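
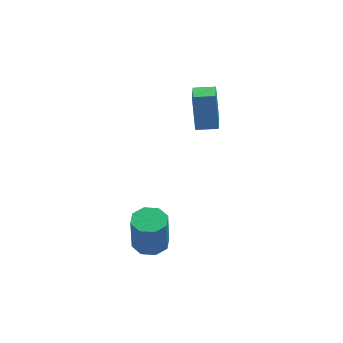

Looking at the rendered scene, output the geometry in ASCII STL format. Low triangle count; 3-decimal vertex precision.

solid 
facet normal 0.036 0.078 -0.996
outer loop
vertex -1.406 -3.608 -0.856
vertex -2.067 -3.058 -0.837
vertex -1.211 -2.981 -0.8
endloop
endfacet
facet normal 0.955 -0.298 0.011
outer loop
vertex -1.406 -3.608 -0.856
vertex -1.211 -2.981 -0.8
vertex -1.472 -3.752 1.018
endloop
endfacet
facet normal 0.955 -0.297 0.011
outer loop
vertex -1.472 -3.752 1.018
vertex -1.211 -2.981 -0.8
vertex -1.278 -3.126 1.073
endloop
endfacet
facet normal -0.035 -0.077 0.996
outer loop
vertex -1.472 -3.752 1.018
vertex -1.278 -3.126 1.073
vertex -2.133 -3.202 1.037
endloop
endfacet
facet normal 0.036 0.077 -0.996
outer loop
vertex -1.211 -2.981 -0.8
vertex -2.067 -3.058 -0.837
vertex -1.517 -2.4 -0.766
endloop
endfacet
facet normal 0.884 0.462 0.067
outer loop
vertex -1.211 -2.981 -0.8
vertex -1.517 -2.4 -0.766
vertex -1.278 -3.126 1.073
endloop
endfacet
facet normal 0.884 0.462 0.067
outer loop
vertex -1.278 -3.126 1.073
vertex -1.517 -2.4 -0.766
vertex -1.584 -2.545 1.107
endloop
endfacet
facet normal -0.035 -0.077 0.996
outer loop
vertex -1.278 -3.126 1.073
vertex -1.584 -2.545 1.107
vertex -2.133 -3.202 1.037
endloop
endfacet
facet normal 0.035 0.078 -0.996
outer loop
vertex -1.517 -2.4 -0.766
vertex -2.067 -3.058 -0.837
vertex -2.145 -2.204 -0.773
endloop
endfacet
facet normal 0.296 0.951 0.084
outer loop
vertex -1.517 -2.4 -0.766
vertex -2.145 -2.204 -0.773
vertex -1.584 -2.545 1.107
endloop
endfacet
facet normal 0.297 0.951 0.084
outer loop
vertex -1.584 -2.545 1.107
vertex -2.145 -2.204 -0.773
vertex -2.212 -2.348 1.1
endloop
endfacet
facet normal -0.035 -0.077 0.996
outer loop
vertex -1.584 -2.545 1.107
vertex -2.212 -2.348 1.1
vertex -2.133 -3.202 1.037
endloop
endfacet
facet normal 0.036 0.078 -0.996
outer loop
vertex -2.145 -2.204 -0.773
vertex -2.067 -3.058 -0.837
vertex -2.728 -2.508 -0.818
endloop
endfacet
facet normal -0.465 0.884 0.051
outer loop
vertex -2.145 -2.204 -0.773
vertex -2.728 -2.508 -0.818
vertex -2.212 -2.348 1.1
endloop
endfacet
facet normal -0.465 0.884 0.052
outer loop
vertex -2.212 -2.348 1.1
vertex -2.728 -2.508 -0.818
vertex -2.794 -2.652 1.056
endloop
endfacet
facet normal -0.035 -0.077 0.996
outer loop
vertex -2.212 -2.348 1.1
vertex -2.794 -2.652 1.056
vertex -2.133 -3.202 1.037
endloop
endfacet
facet normal 0.035 0.077 -0.996
outer loop
vertex -2.728 -2.508 -0.818
vertex -2.067 -3.058 -0.837
vertex -2.922 -3.134 -0.873
endloop
endfacet
facet normal -0.955 0.297 -0.011
outer loop
vertex -2.728 -2.508 -0.818
vertex -2.922 -3.134 -0.873
vertex -2.794 -2.652 1.056
endloop
endfacet
facet normal -0.955 0.298 -0.011
outer loop
vertex -2.794 -2.652 1.056
vertex -2.922 -3.134 -0.873
vertex -2.989 -3.279 1.0
endloop
endfacet
facet normal -0.036 -0.078 0.996
outer loop
vertex -2.794 -2.652 1.056
vertex -2.989 -3.279 1.0
vertex -2.133 -3.202 1.037
endloop
endfacet
facet normal 0.035 0.077 -0.996
outer loop
vertex -2.922 -3.134 -0.873
vertex -2.067 -3.058 -0.837
vertex -2.616 -3.715 -0.907
endloop
endfacet
facet normal -0.884 -0.462 -0.067
outer loop
vertex -2.922 -3.134 -0.873
vertex -2.616 -3.715 -0.907
vertex -2.989 -3.279 1.0
endloop
endfacet
facet normal -0.884 -0.462 -0.067
outer loop
vertex -2.989 -3.279 1.0
vertex -2.616 -3.715 -0.907
vertex -2.683 -3.86 0.966
endloop
endfacet
facet normal -0.036 -0.077 0.996
outer loop
vertex -2.989 -3.279 1.0
vertex -2.683 -3.86 0.966
vertex -2.133 -3.202 1.037
endloop
endfacet
facet normal 0.035 0.077 -0.996
outer loop
vertex -2.616 -3.715 -0.907
vertex -2.067 -3.058 -0.837
vertex -1.988 -3.912 -0.9
endloop
endfacet
facet normal -0.297 -0.951 -0.084
outer loop
vertex -2.616 -3.715 -0.907
vertex -1.988 -3.912 -0.9
vertex -2.683 -3.86 0.966
endloop
endfacet
facet normal -0.296 -0.952 -0.084
outer loop
vertex -2.683 -3.86 0.966
vertex -1.988 -3.912 -0.9
vertex -2.055 -4.056 0.973
endloop
endfacet
facet normal -0.035 -0.078 0.996
outer loop
vertex -2.683 -3.86 0.966
vertex -2.055 -4.056 0.973
vertex -2.133 -3.202 1.037
endloop
endfacet
facet normal 0.035 0.077 -0.996
outer loop
vertex -1.988 -3.912 -0.9
vertex -2.067 -3.058 -0.837
vertex -1.406 -3.608 -0.856
endloop
endfacet
facet normal 0.465 -0.884 -0.051
outer loop
vertex -1.988 -3.912 -0.9
vertex -1.406 -3.608 -0.856
vertex -2.055 -4.056 0.973
endloop
endfacet
facet normal 0.465 -0.884 -0.052
outer loop
vertex -2.055 -4.056 0.973
vertex -1.406 -3.608 -0.856
vertex -1.472 -3.752 1.018
endloop
endfacet
facet normal -0.036 -0.078 0.996
outer loop
vertex -2.055 -4.056 0.973
vertex -1.472 -3.752 1.018
vertex -2.133 -3.202 1.037
endloop
endfacet
facet normal -0.975 0.203 -0.086
outer loop
vertex 0.894 2.371 4.27
vertex 1.17 3.545 3.905
vertex 0.936 1.774 2.382
endloop
endfacet
facet normal -0.219 -0.932 0.290
outer loop
vertex 1.99 1.555 2.475
vertex 0.894 2.371 4.27
vertex 0.936 1.774 2.382
endloop
endfacet
facet normal -0.975 0.203 -0.086
outer loop
vertex 0.936 1.774 2.382
vertex 1.17 3.545 3.905
vertex 1.212 2.948 2.017
endloop
endfacet
facet normal 0.021 -0.301 -0.953
outer loop
vertex 1.212 2.948 2.017
vertex 1.99 1.555 2.475
vertex 0.936 1.774 2.382
endloop
endfacet
facet normal -0.021 0.301 0.953
outer loop
vertex 0.894 2.371 4.27
vertex 2.224 3.326 3.998
vertex 1.17 3.545 3.905
endloop
endfacet
facet normal -0.219 -0.932 0.290
outer loop
vertex 1.948 2.152 4.363
vertex 0.894 2.371 4.27
vertex 1.99 1.555 2.475
endloop
endfacet
facet normal -0.021 0.301 0.953
outer loop
vertex 1.948 2.152 4.363
vertex 2.224 3.326 3.998
vertex 0.894 2.371 4.27
endloop
endfacet
facet normal 0.219 0.932 -0.290
outer loop
vertex 1.17 3.545 3.905
vertex 2.224 3.326 3.998
vertex 1.212 2.948 2.017
endloop
endfacet
facet normal 0.021 -0.301 -0.953
outer loop
vertex 2.266 2.729 2.11
vertex 1.99 1.555 2.475
vertex 1.212 2.948 2.017
endloop
endfacet
facet normal 0.219 0.932 -0.290
outer loop
vertex 1.212 2.948 2.017
vertex 2.224 3.326 3.998
vertex 2.266 2.729 2.11
endloop
endfacet
facet normal 0.975 -0.203 0.086
outer loop
vertex 2.266 2.729 2.11
vertex 1.948 2.152 4.363
vertex 1.99 1.555 2.475
endloop
endfacet
facet normal 0.975 -0.203 0.086
outer loop
vertex 2.224 3.326 3.998
vertex 1.948 2.152 4.363
vertex 2.266 2.729 2.11
endloop
endfacet

endsolid


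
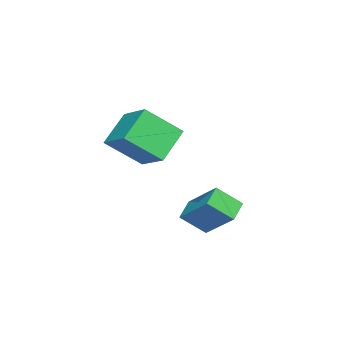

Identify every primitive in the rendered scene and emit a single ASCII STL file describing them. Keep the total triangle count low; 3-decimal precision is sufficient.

solid 
facet normal -0.909 -0.018 0.415
outer loop
vertex 0.599 2.418 -1.151
vertex 0.216 3.313 -1.95
vertex 0.072 1.109 -2.363
endloop
endfacet
facet normal 0.304 -0.710 0.635
outer loop
vertex 0.964 1.127 -2.77
vertex 0.599 2.418 -1.151
vertex 0.072 1.109 -2.363
endloop
endfacet
facet normal -0.910 -0.018 0.415
outer loop
vertex 0.072 1.109 -2.363
vertex 0.216 3.313 -1.95
vertex -0.311 2.005 -3.163
endloop
endfacet
facet normal -0.283 -0.703 -0.652
outer loop
vertex -0.311 2.005 -3.163
vertex 0.964 1.127 -2.77
vertex 0.072 1.109 -2.363
endloop
endfacet
facet normal 0.283 0.703 0.652
outer loop
vertex 0.599 2.418 -1.151
vertex 1.108 3.331 -2.357
vertex 0.216 3.313 -1.95
endloop
endfacet
facet normal 0.303 -0.711 0.635
outer loop
vertex 1.491 2.435 -1.557
vertex 0.599 2.418 -1.151
vertex 0.964 1.127 -2.77
endloop
endfacet
facet normal 0.283 0.703 0.652
outer loop
vertex 1.491 2.435 -1.557
vertex 1.108 3.331 -2.357
vertex 0.599 2.418 -1.151
endloop
endfacet
facet normal -0.304 0.711 -0.634
outer loop
vertex 0.216 3.313 -1.95
vertex 1.108 3.331 -2.357
vertex -0.311 2.005 -3.163
endloop
endfacet
facet normal -0.283 -0.703 -0.652
outer loop
vertex 0.581 2.022 -3.569
vertex 0.964 1.127 -2.77
vertex -0.311 2.005 -3.163
endloop
endfacet
facet normal -0.303 0.710 -0.635
outer loop
vertex -0.311 2.005 -3.163
vertex 1.108 3.331 -2.357
vertex 0.581 2.022 -3.569
endloop
endfacet
facet normal 0.910 0.019 -0.415
outer loop
vertex 0.581 2.022 -3.569
vertex 1.491 2.435 -1.557
vertex 0.964 1.127 -2.77
endloop
endfacet
facet normal 0.910 0.018 -0.415
outer loop
vertex 1.108 3.331 -2.357
vertex 1.491 2.435 -1.557
vertex 0.581 2.022 -3.569
endloop
endfacet
facet normal -0.501 -0.731 -0.463
outer loop
vertex -1.073 -2.933 -0.492
vertex -2.399 -2.688 0.558
vertex -1.804 -1.659 -1.713
endloop
endfacet
facet normal 0.776 -0.143 -0.614
outer loop
vertex -0.921 -0.372 -0.898
vertex -1.073 -2.933 -0.492
vertex -1.804 -1.659 -1.713
endloop
endfacet
facet normal -0.502 -0.731 -0.463
outer loop
vertex -1.804 -1.659 -1.713
vertex -2.399 -2.688 0.558
vertex -3.13 -1.413 -0.662
endloop
endfacet
facet normal -0.383 0.667 -0.639
outer loop
vertex -3.13 -1.413 -0.662
vertex -0.921 -0.372 -0.898
vertex -1.804 -1.659 -1.713
endloop
endfacet
facet normal 0.383 -0.667 0.639
outer loop
vertex -1.073 -2.933 -0.492
vertex -1.516 -1.401 1.373
vertex -2.399 -2.688 0.558
endloop
endfacet
facet normal 0.776 -0.143 -0.615
outer loop
vertex -0.19 -1.647 0.322
vertex -1.073 -2.933 -0.492
vertex -0.921 -0.372 -0.898
endloop
endfacet
facet normal 0.383 -0.667 0.639
outer loop
vertex -0.19 -1.647 0.322
vertex -1.516 -1.401 1.373
vertex -1.073 -2.933 -0.492
endloop
endfacet
facet normal -0.776 0.143 0.614
outer loop
vertex -2.399 -2.688 0.558
vertex -1.516 -1.401 1.373
vertex -3.13 -1.413 -0.662
endloop
endfacet
facet normal -0.383 0.667 -0.639
outer loop
vertex -2.247 -0.127 0.152
vertex -0.921 -0.372 -0.898
vertex -3.13 -1.413 -0.662
endloop
endfacet
facet normal -0.776 0.144 0.614
outer loop
vertex -3.13 -1.413 -0.662
vertex -1.516 -1.401 1.373
vertex -2.247 -0.127 0.152
endloop
endfacet
facet normal 0.502 0.731 0.463
outer loop
vertex -2.247 -0.127 0.152
vertex -0.19 -1.647 0.322
vertex -0.921 -0.372 -0.898
endloop
endfacet
facet normal 0.502 0.731 0.462
outer loop
vertex -1.516 -1.401 1.373
vertex -0.19 -1.647 0.322
vertex -2.247 -0.127 0.152
endloop
endfacet

endsolid


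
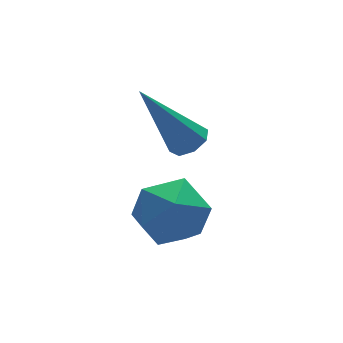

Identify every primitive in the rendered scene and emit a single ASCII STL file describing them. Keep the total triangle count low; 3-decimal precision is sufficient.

solid 
facet normal -0.160 0.902 -0.402
outer loop
vertex 2.342 1.519 -0.279
vertex 1.517 1.578 0.181
vertex 2.309 1.899 0.587
endloop
endfacet
facet normal 0.539 0.779 -0.321
outer loop
vertex 2.342 1.519 -0.279
vertex 2.309 1.899 0.587
vertex 3.015 1.314 0.353
endloop
endfacet
facet normal 0.702 0.188 -0.687
outer loop
vertex 2.342 1.519 -0.279
vertex 3.015 1.314 0.353
vertex 2.66 0.631 -0.197
endloop
endfacet
facet normal 0.105 -0.054 -0.993
outer loop
vertex 2.342 1.519 -0.279
vertex 2.66 0.631 -0.197
vertex 1.734 0.794 -0.304
endloop
endfacet
facet normal -0.428 0.387 -0.817
outer loop
vertex 2.342 1.519 -0.279
vertex 1.734 0.794 -0.304
vertex 1.517 1.578 0.181
endloop
endfacet
facet normal 0.662 0.651 0.370
outer loop
vertex 3.015 1.314 0.353
vertex 2.309 1.899 0.587
vertex 2.606 1.246 1.204
endloop
endfacet
facet normal -0.468 0.851 0.240
outer loop
vertex 2.309 1.899 0.587
vertex 1.517 1.578 0.181
vertex 1.68 1.409 1.097
endloop
endfacet
facet normal -0.902 0.018 -0.432
outer loop
vertex 1.517 1.578 0.181
vertex 1.734 0.794 -0.304
vertex 1.325 0.726 0.547
endloop
endfacet
facet normal -0.040 -0.696 -0.717
outer loop
vertex 1.734 0.794 -0.304
vertex 2.66 0.631 -0.197
vertex 2.031 0.141 0.313
endloop
endfacet
facet normal 0.927 -0.304 -0.221
outer loop
vertex 2.66 0.631 -0.197
vertex 3.015 1.314 0.353
vertex 2.823 0.462 0.719
endloop
endfacet
facet normal -0.105 0.054 0.993
outer loop
vertex 1.998 0.521 1.179
vertex 2.606 1.246 1.204
vertex 1.68 1.409 1.097
endloop
endfacet
facet normal -0.702 -0.188 0.687
outer loop
vertex 1.998 0.521 1.179
vertex 1.68 1.409 1.097
vertex 1.325 0.726 0.547
endloop
endfacet
facet normal -0.539 -0.779 0.321
outer loop
vertex 1.998 0.521 1.179
vertex 1.325 0.726 0.547
vertex 2.031 0.141 0.313
endloop
endfacet
facet normal 0.160 -0.902 0.402
outer loop
vertex 1.998 0.521 1.179
vertex 2.031 0.141 0.313
vertex 2.823 0.462 0.719
endloop
endfacet
facet normal 0.428 -0.387 0.817
outer loop
vertex 1.998 0.521 1.179
vertex 2.823 0.462 0.719
vertex 2.606 1.246 1.204
endloop
endfacet
facet normal 0.040 0.696 0.717
outer loop
vertex 1.68 1.409 1.097
vertex 2.606 1.246 1.204
vertex 2.309 1.899 0.587
endloop
endfacet
facet normal -0.927 0.304 0.221
outer loop
vertex 1.325 0.726 0.547
vertex 1.68 1.409 1.097
vertex 1.517 1.578 0.181
endloop
endfacet
facet normal -0.662 -0.651 -0.370
outer loop
vertex 2.031 0.141 0.313
vertex 1.325 0.726 0.547
vertex 1.734 0.794 -0.304
endloop
endfacet
facet normal 0.468 -0.851 -0.240
outer loop
vertex 2.823 0.462 0.719
vertex 2.031 0.141 0.313
vertex 2.66 0.631 -0.197
endloop
endfacet
facet normal 0.902 -0.018 0.432
outer loop
vertex 2.606 1.246 1.204
vertex 2.823 0.462 0.719
vertex 3.015 1.314 0.353
endloop
endfacet
facet normal 0.480 -0.209 -0.852
outer loop
vertex 4.167 3.509 0.681
vertex 3.768 3.213 0.529
vertex 3.894 3.715 0.477
endloop
endfacet
facet normal 0.425 0.856 0.295
outer loop
vertex 4.167 3.509 0.681
vertex 3.894 3.715 0.477
vertex 2.772 3.647 2.291
endloop
endfacet
facet normal 0.481 -0.209 -0.851
outer loop
vertex 3.894 3.715 0.477
vertex 3.768 3.213 0.529
vertex 3.548 3.627 0.303
endloop
endfacet
facet normal -0.203 0.975 -0.089
outer loop
vertex 3.894 3.715 0.477
vertex 3.548 3.627 0.303
vertex 2.772 3.647 2.291
endloop
endfacet
facet normal 0.481 -0.209 -0.851
outer loop
vertex 3.548 3.627 0.303
vertex 3.768 3.213 0.529
vertex 3.33 3.296 0.261
endloop
endfacet
facet normal -0.776 0.550 -0.308
outer loop
vertex 3.548 3.627 0.303
vertex 3.33 3.296 0.261
vertex 2.772 3.647 2.291
endloop
endfacet
facet normal 0.481 -0.210 -0.851
outer loop
vertex 3.33 3.296 0.261
vertex 3.768 3.213 0.529
vertex 3.368 2.917 0.376
endloop
endfacet
facet normal -0.958 -0.167 -0.234
outer loop
vertex 3.33 3.296 0.261
vertex 3.368 2.917 0.376
vertex 2.772 3.647 2.291
endloop
endfacet
facet normal 0.481 -0.210 -0.851
outer loop
vertex 3.368 2.917 0.376
vertex 3.768 3.213 0.529
vertex 3.641 2.712 0.581
endloop
endfacet
facet normal -0.641 -0.762 0.091
outer loop
vertex 3.368 2.917 0.376
vertex 3.641 2.712 0.581
vertex 2.772 3.647 2.291
endloop
endfacet
facet normal 0.480 -0.210 -0.852
outer loop
vertex 3.641 2.712 0.581
vertex 3.768 3.213 0.529
vertex 3.988 2.8 0.755
endloop
endfacet
facet normal -0.014 -0.880 0.474
outer loop
vertex 3.641 2.712 0.581
vertex 3.988 2.8 0.755
vertex 2.772 3.647 2.291
endloop
endfacet
facet normal 0.481 -0.210 -0.851
outer loop
vertex 3.988 2.8 0.755
vertex 3.768 3.213 0.529
vertex 4.206 3.13 0.797
endloop
endfacet
facet normal 0.558 -0.457 0.693
outer loop
vertex 3.988 2.8 0.755
vertex 4.206 3.13 0.797
vertex 2.772 3.647 2.291
endloop
endfacet
facet normal 0.481 -0.211 -0.851
outer loop
vertex 4.206 3.13 0.797
vertex 3.768 3.213 0.529
vertex 4.167 3.509 0.681
endloop
endfacet
facet normal 0.740 0.265 0.618
outer loop
vertex 4.206 3.13 0.797
vertex 4.167 3.509 0.681
vertex 2.772 3.647 2.291
endloop
endfacet

endsolid


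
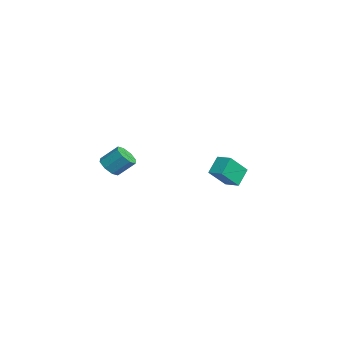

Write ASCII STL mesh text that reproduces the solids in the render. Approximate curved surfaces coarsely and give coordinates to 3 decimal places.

solid 
facet normal -0.197 -0.700 -0.687
outer loop
vertex 3.82 -3.962 2.357
vertex 3.463 -4.362 2.867
vertex 3.269 -3.835 2.386
endloop
endfacet
facet normal 0.118 0.678 -0.726
outer loop
vertex 3.82 -3.962 2.357
vertex 3.269 -3.835 2.386
vertex 4.073 -3.058 3.242
endloop
endfacet
facet normal 0.117 0.678 -0.725
outer loop
vertex 4.073 -3.058 3.242
vertex 3.269 -3.835 2.386
vertex 3.522 -2.932 3.271
endloop
endfacet
facet normal 0.196 0.701 0.686
outer loop
vertex 4.073 -3.058 3.242
vertex 3.522 -2.932 3.271
vertex 3.717 -3.458 3.753
endloop
endfacet
facet normal -0.196 -0.699 -0.687
outer loop
vertex 3.269 -3.835 2.386
vertex 3.463 -4.362 2.867
vertex 2.831 -4.017 2.696
endloop
endfacet
facet normal -0.604 0.638 -0.478
outer loop
vertex 3.269 -3.835 2.386
vertex 2.831 -4.017 2.696
vertex 3.522 -2.932 3.271
endloop
endfacet
facet normal -0.604 0.638 -0.478
outer loop
vertex 3.522 -2.932 3.271
vertex 2.831 -4.017 2.696
vertex 3.085 -3.113 3.582
endloop
endfacet
facet normal 0.197 0.701 0.685
outer loop
vertex 3.522 -2.932 3.271
vertex 3.085 -3.113 3.582
vertex 3.717 -3.458 3.753
endloop
endfacet
facet normal -0.197 -0.700 -0.686
outer loop
vertex 2.831 -4.017 2.696
vertex 3.463 -4.362 2.867
vertex 2.764 -4.401 3.107
endloop
endfacet
facet normal -0.973 0.224 0.051
outer loop
vertex 2.831 -4.017 2.696
vertex 2.764 -4.401 3.107
vertex 3.085 -3.113 3.582
endloop
endfacet
facet normal -0.973 0.224 0.051
outer loop
vertex 3.085 -3.113 3.582
vertex 2.764 -4.401 3.107
vertex 3.018 -3.497 3.992
endloop
endfacet
facet normal 0.196 0.700 0.687
outer loop
vertex 3.085 -3.113 3.582
vertex 3.018 -3.497 3.992
vertex 3.717 -3.458 3.753
endloop
endfacet
facet normal -0.196 -0.701 -0.686
outer loop
vertex 2.764 -4.401 3.107
vertex 3.463 -4.362 2.867
vertex 3.107 -4.762 3.378
endloop
endfacet
facet normal -0.772 -0.321 0.549
outer loop
vertex 2.764 -4.401 3.107
vertex 3.107 -4.762 3.378
vertex 3.018 -3.497 3.992
endloop
endfacet
facet normal -0.773 -0.320 0.548
outer loop
vertex 3.018 -3.497 3.992
vertex 3.107 -4.762 3.378
vertex 3.36 -3.858 4.263
endloop
endfacet
facet normal 0.196 0.701 0.686
outer loop
vertex 3.018 -3.497 3.992
vertex 3.36 -3.858 4.263
vertex 3.717 -3.458 3.753
endloop
endfacet
facet normal -0.196 -0.701 -0.686
outer loop
vertex 3.107 -4.762 3.378
vertex 3.463 -4.362 2.867
vertex 3.658 -4.888 3.349
endloop
endfacet
facet normal -0.117 -0.678 0.726
outer loop
vertex 3.107 -4.762 3.378
vertex 3.658 -4.888 3.349
vertex 3.36 -3.858 4.263
endloop
endfacet
facet normal -0.118 -0.678 0.726
outer loop
vertex 3.36 -3.858 4.263
vertex 3.658 -4.888 3.349
vertex 3.911 -3.985 4.234
endloop
endfacet
facet normal 0.197 0.700 0.687
outer loop
vertex 3.36 -3.858 4.263
vertex 3.911 -3.985 4.234
vertex 3.717 -3.458 3.753
endloop
endfacet
facet normal -0.197 -0.701 -0.685
outer loop
vertex 3.658 -4.888 3.349
vertex 3.463 -4.362 2.867
vertex 4.095 -4.707 3.038
endloop
endfacet
facet normal 0.604 -0.638 0.478
outer loop
vertex 3.658 -4.888 3.349
vertex 4.095 -4.707 3.038
vertex 3.911 -3.985 4.234
endloop
endfacet
facet normal 0.604 -0.638 0.478
outer loop
vertex 3.911 -3.985 4.234
vertex 4.095 -4.707 3.038
vertex 4.349 -3.803 3.924
endloop
endfacet
facet normal 0.196 0.699 0.687
outer loop
vertex 3.911 -3.985 4.234
vertex 4.349 -3.803 3.924
vertex 3.717 -3.458 3.753
endloop
endfacet
facet normal -0.196 -0.700 -0.687
outer loop
vertex 4.095 -4.707 3.038
vertex 3.463 -4.362 2.867
vertex 4.162 -4.323 2.628
endloop
endfacet
facet normal 0.973 -0.224 -0.051
outer loop
vertex 4.095 -4.707 3.038
vertex 4.162 -4.323 2.628
vertex 4.349 -3.803 3.924
endloop
endfacet
facet normal 0.973 -0.224 -0.051
outer loop
vertex 4.349 -3.803 3.924
vertex 4.162 -4.323 2.628
vertex 4.416 -3.419 3.513
endloop
endfacet
facet normal 0.197 0.700 0.686
outer loop
vertex 4.349 -3.803 3.924
vertex 4.416 -3.419 3.513
vertex 3.717 -3.458 3.753
endloop
endfacet
facet normal -0.196 -0.701 -0.686
outer loop
vertex 4.162 -4.323 2.628
vertex 3.463 -4.362 2.867
vertex 3.82 -3.962 2.357
endloop
endfacet
facet normal 0.772 0.320 -0.549
outer loop
vertex 4.162 -4.323 2.628
vertex 3.82 -3.962 2.357
vertex 4.416 -3.419 3.513
endloop
endfacet
facet normal 0.772 0.321 -0.549
outer loop
vertex 4.416 -3.419 3.513
vertex 3.82 -3.962 2.357
vertex 4.073 -3.058 3.242
endloop
endfacet
facet normal 0.196 0.701 0.686
outer loop
vertex 4.416 -3.419 3.513
vertex 4.073 -3.058 3.242
vertex 3.717 -3.458 3.753
endloop
endfacet
facet normal -0.498 0.508 0.702
outer loop
vertex -0.877 2.513 1.479
vertex -0.09 3.076 1.63
vertex -1.443 3.629 0.27
endloop
endfacet
facet normal -0.803 -0.575 -0.155
outer loop
vertex -0.79 2.964 -0.65
vertex -0.877 2.513 1.479
vertex -1.443 3.629 0.27
endloop
endfacet
facet normal -0.499 0.508 0.703
outer loop
vertex -1.443 3.629 0.27
vertex -0.09 3.076 1.63
vertex -0.655 4.193 0.422
endloop
endfacet
facet normal -0.325 0.642 -0.695
outer loop
vertex -0.655 4.193 0.422
vertex -0.79 2.964 -0.65
vertex -1.443 3.629 0.27
endloop
endfacet
facet normal 0.326 -0.641 0.695
outer loop
vertex -0.877 2.513 1.479
vertex 0.563 2.411 0.71
vertex -0.09 3.076 1.63
endloop
endfacet
facet normal -0.804 -0.574 -0.154
outer loop
vertex -0.225 1.847 0.558
vertex -0.877 2.513 1.479
vertex -0.79 2.964 -0.65
endloop
endfacet
facet normal 0.325 -0.642 0.694
outer loop
vertex -0.225 1.847 0.558
vertex 0.563 2.411 0.71
vertex -0.877 2.513 1.479
endloop
endfacet
facet normal 0.804 0.574 0.155
outer loop
vertex -0.09 3.076 1.63
vertex 0.563 2.411 0.71
vertex -0.655 4.193 0.422
endloop
endfacet
facet normal -0.326 0.642 -0.694
outer loop
vertex -0.003 3.527 -0.499
vertex -0.79 2.964 -0.65
vertex -0.655 4.193 0.422
endloop
endfacet
facet normal 0.804 0.574 0.154
outer loop
vertex -0.655 4.193 0.422
vertex 0.563 2.411 0.71
vertex -0.003 3.527 -0.499
endloop
endfacet
facet normal 0.498 -0.508 -0.703
outer loop
vertex -0.003 3.527 -0.499
vertex -0.225 1.847 0.558
vertex -0.79 2.964 -0.65
endloop
endfacet
facet normal 0.499 -0.508 -0.702
outer loop
vertex 0.563 2.411 0.71
vertex -0.225 1.847 0.558
vertex -0.003 3.527 -0.499
endloop
endfacet

endsolid


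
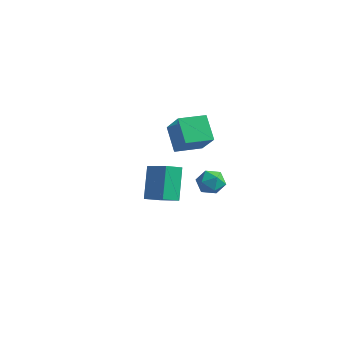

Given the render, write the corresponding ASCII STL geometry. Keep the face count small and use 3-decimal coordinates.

solid 
facet normal -0.877 0.114 0.467
outer loop
vertex 1.512 1.922 -1.291
vertex 1.355 1.035 -1.37
vertex 1.785 1.355 -0.641
endloop
endfacet
facet normal -0.405 0.598 0.692
outer loop
vertex 1.512 1.922 -1.291
vertex 1.785 1.355 -0.641
vertex 2.324 2.03 -0.909
endloop
endfacet
facet normal -0.188 0.974 0.125
outer loop
vertex 1.512 1.922 -1.291
vertex 2.324 2.03 -0.909
vertex 2.229 2.126 -1.803
endloop
endfacet
facet normal -0.527 0.721 -0.450
outer loop
vertex 1.512 1.922 -1.291
vertex 2.229 2.126 -1.803
vertex 1.63 1.511 -2.088
endloop
endfacet
facet normal -0.952 0.190 -0.239
outer loop
vertex 1.512 1.922 -1.291
vertex 1.63 1.511 -2.088
vertex 1.355 1.035 -1.37
endloop
endfacet
facet normal 0.161 0.250 0.955
outer loop
vertex 2.324 2.03 -0.909
vertex 1.785 1.355 -0.641
vertex 2.67 1.209 -0.752
endloop
endfacet
facet normal -0.604 -0.535 0.591
outer loop
vertex 1.785 1.355 -0.641
vertex 1.355 1.035 -1.37
vertex 2.071 0.594 -1.037
endloop
endfacet
facet normal -0.726 -0.411 -0.551
outer loop
vertex 1.355 1.035 -1.37
vertex 1.63 1.511 -2.088
vertex 1.976 0.69 -1.931
endloop
endfacet
facet normal -0.038 0.450 -0.892
outer loop
vertex 1.63 1.511 -2.088
vertex 2.229 2.126 -1.803
vertex 2.515 1.365 -2.199
endloop
endfacet
facet normal 0.511 0.859 0.038
outer loop
vertex 2.229 2.126 -1.803
vertex 2.324 2.03 -0.909
vertex 2.945 1.685 -1.47
endloop
endfacet
facet normal 0.527 -0.721 0.450
outer loop
vertex 2.788 0.798 -1.549
vertex 2.67 1.209 -0.752
vertex 2.071 0.594 -1.037
endloop
endfacet
facet normal 0.188 -0.974 -0.125
outer loop
vertex 2.788 0.798 -1.549
vertex 2.071 0.594 -1.037
vertex 1.976 0.69 -1.931
endloop
endfacet
facet normal 0.405 -0.598 -0.692
outer loop
vertex 2.788 0.798 -1.549
vertex 1.976 0.69 -1.931
vertex 2.515 1.365 -2.199
endloop
endfacet
facet normal 0.877 -0.114 -0.467
outer loop
vertex 2.788 0.798 -1.549
vertex 2.515 1.365 -2.199
vertex 2.945 1.685 -1.47
endloop
endfacet
facet normal 0.952 -0.190 0.239
outer loop
vertex 2.788 0.798 -1.549
vertex 2.945 1.685 -1.47
vertex 2.67 1.209 -0.752
endloop
endfacet
facet normal 0.038 -0.450 0.892
outer loop
vertex 2.071 0.594 -1.037
vertex 2.67 1.209 -0.752
vertex 1.785 1.355 -0.641
endloop
endfacet
facet normal -0.511 -0.859 -0.038
outer loop
vertex 1.976 0.69 -1.931
vertex 2.071 0.594 -1.037
vertex 1.355 1.035 -1.37
endloop
endfacet
facet normal -0.161 -0.250 -0.955
outer loop
vertex 2.515 1.365 -2.199
vertex 1.976 0.69 -1.931
vertex 1.63 1.511 -2.088
endloop
endfacet
facet normal 0.604 0.535 -0.591
outer loop
vertex 2.945 1.685 -1.47
vertex 2.515 1.365 -2.199
vertex 2.229 2.126 -1.803
endloop
endfacet
facet normal 0.726 0.411 0.551
outer loop
vertex 2.67 1.209 -0.752
vertex 2.945 1.685 -1.47
vertex 2.324 2.03 -0.909
endloop
endfacet
facet normal -0.862 0.211 -0.462
outer loop
vertex 1.514 -3.561 2.33
vertex 1.936 -2.726 1.923
vertex 2.134 -4.689 0.658
endloop
endfacet
facet normal -0.414 -0.818 0.399
outer loop
vertex 3.624 -5.054 1.457
vertex 1.514 -3.561 2.33
vertex 2.134 -4.689 0.658
endloop
endfacet
facet normal -0.862 0.211 -0.462
outer loop
vertex 2.134 -4.689 0.658
vertex 1.936 -2.726 1.923
vertex 2.556 -3.854 0.251
endloop
endfacet
facet normal 0.294 -0.535 -0.792
outer loop
vertex 2.556 -3.854 0.251
vertex 3.624 -5.054 1.457
vertex 2.134 -4.689 0.658
endloop
endfacet
facet normal -0.294 0.535 0.792
outer loop
vertex 1.514 -3.561 2.33
vertex 3.426 -3.091 2.722
vertex 1.936 -2.726 1.923
endloop
endfacet
facet normal -0.414 -0.818 0.399
outer loop
vertex 3.004 -3.926 3.129
vertex 1.514 -3.561 2.33
vertex 3.624 -5.054 1.457
endloop
endfacet
facet normal -0.294 0.535 0.792
outer loop
vertex 3.004 -3.926 3.129
vertex 3.426 -3.091 2.722
vertex 1.514 -3.561 2.33
endloop
endfacet
facet normal 0.414 0.818 -0.399
outer loop
vertex 1.936 -2.726 1.923
vertex 3.426 -3.091 2.722
vertex 2.556 -3.854 0.251
endloop
endfacet
facet normal 0.294 -0.535 -0.792
outer loop
vertex 4.046 -4.219 1.05
vertex 3.624 -5.054 1.457
vertex 2.556 -3.854 0.251
endloop
endfacet
facet normal 0.414 0.818 -0.399
outer loop
vertex 2.556 -3.854 0.251
vertex 3.426 -3.091 2.722
vertex 4.046 -4.219 1.05
endloop
endfacet
facet normal 0.862 -0.211 0.462
outer loop
vertex 4.046 -4.219 1.05
vertex 3.004 -3.926 3.129
vertex 3.624 -5.054 1.457
endloop
endfacet
facet normal 0.862 -0.211 0.462
outer loop
vertex 3.426 -3.091 2.722
vertex 3.004 -3.926 3.129
vertex 4.046 -4.219 1.05
endloop
endfacet
facet normal -0.605 0.435 0.667
outer loop
vertex -0.487 1.932 2.429
vertex 0.403 3.374 2.295
vertex -1.699 2.541 0.932
endloop
endfacet
facet normal -0.524 -0.848 0.079
outer loop
vertex -0.623 1.766 -0.255
vertex -0.487 1.932 2.429
vertex -1.699 2.541 0.932
endloop
endfacet
facet normal -0.605 0.435 0.667
outer loop
vertex -1.699 2.541 0.932
vertex 0.403 3.374 2.295
vertex -0.809 3.983 0.798
endloop
endfacet
facet normal -0.600 0.302 -0.741
outer loop
vertex -0.809 3.983 0.798
vertex -0.623 1.766 -0.255
vertex -1.699 2.541 0.932
endloop
endfacet
facet normal 0.600 -0.302 0.741
outer loop
vertex -0.487 1.932 2.429
vertex 1.479 2.599 1.108
vertex 0.403 3.374 2.295
endloop
endfacet
facet normal -0.524 -0.848 0.079
outer loop
vertex 0.589 1.157 1.242
vertex -0.487 1.932 2.429
vertex -0.623 1.766 -0.255
endloop
endfacet
facet normal 0.600 -0.302 0.741
outer loop
vertex 0.589 1.157 1.242
vertex 1.479 2.599 1.108
vertex -0.487 1.932 2.429
endloop
endfacet
facet normal 0.524 0.848 -0.079
outer loop
vertex 0.403 3.374 2.295
vertex 1.479 2.599 1.108
vertex -0.809 3.983 0.798
endloop
endfacet
facet normal -0.600 0.302 -0.741
outer loop
vertex 0.267 3.208 -0.389
vertex -0.623 1.766 -0.255
vertex -0.809 3.983 0.798
endloop
endfacet
facet normal 0.524 0.848 -0.079
outer loop
vertex -0.809 3.983 0.798
vertex 1.479 2.599 1.108
vertex 0.267 3.208 -0.389
endloop
endfacet
facet normal 0.605 -0.435 -0.667
outer loop
vertex 0.267 3.208 -0.389
vertex 0.589 1.157 1.242
vertex -0.623 1.766 -0.255
endloop
endfacet
facet normal 0.605 -0.435 -0.667
outer loop
vertex 1.479 2.599 1.108
vertex 0.589 1.157 1.242
vertex 0.267 3.208 -0.389
endloop
endfacet

endsolid


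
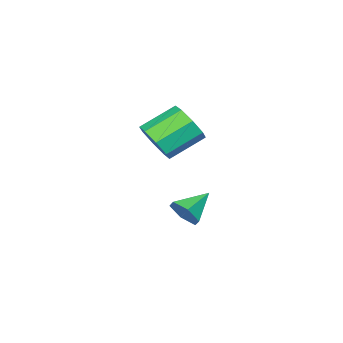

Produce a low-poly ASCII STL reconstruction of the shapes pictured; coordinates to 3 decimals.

solid 
facet normal 0.783 -0.368 -0.501
outer loop
vertex 4.413 -1.985 2.154
vertex 3.817 -2.627 1.694
vertex 4.13 -1.707 1.508
endloop
endfacet
facet normal 0.497 0.854 0.150
outer loop
vertex 4.413 -1.985 2.154
vertex 4.13 -1.707 1.508
vertex 3.019 -1.33 3.046
endloop
endfacet
facet normal 0.497 0.854 0.150
outer loop
vertex 3.019 -1.33 3.046
vertex 4.13 -1.707 1.508
vertex 2.736 -1.052 2.4
endloop
endfacet
facet normal -0.783 0.367 0.501
outer loop
vertex 3.019 -1.33 3.046
vertex 2.736 -1.052 2.4
vertex 2.423 -1.973 2.586
endloop
endfacet
facet normal 0.783 -0.368 -0.501
outer loop
vertex 4.13 -1.707 1.508
vertex 3.817 -2.627 1.694
vertex 3.664 -1.968 0.971
endloop
endfacet
facet normal 0.088 0.864 -0.496
outer loop
vertex 4.13 -1.707 1.508
vertex 3.664 -1.968 0.971
vertex 2.736 -1.052 2.4
endloop
endfacet
facet normal 0.087 0.863 -0.497
outer loop
vertex 2.736 -1.052 2.4
vertex 3.664 -1.968 0.971
vertex 2.27 -1.314 1.863
endloop
endfacet
facet normal -0.784 0.367 0.501
outer loop
vertex 2.736 -1.052 2.4
vertex 2.27 -1.314 1.863
vertex 2.423 -1.973 2.586
endloop
endfacet
facet normal 0.783 -0.368 -0.501
outer loop
vertex 3.664 -1.968 0.971
vertex 3.817 -2.627 1.694
vertex 3.287 -2.616 0.858
endloop
endfacet
facet normal -0.374 0.366 -0.852
outer loop
vertex 3.664 -1.968 0.971
vertex 3.287 -2.616 0.858
vertex 2.27 -1.314 1.863
endloop
endfacet
facet normal -0.373 0.366 -0.852
outer loop
vertex 2.27 -1.314 1.863
vertex 3.287 -2.616 0.858
vertex 1.893 -1.961 1.75
endloop
endfacet
facet normal -0.783 0.369 0.502
outer loop
vertex 2.27 -1.314 1.863
vertex 1.893 -1.961 1.75
vertex 2.423 -1.973 2.586
endloop
endfacet
facet normal 0.783 -0.367 -0.501
outer loop
vertex 3.287 -2.616 0.858
vertex 3.817 -2.627 1.694
vertex 3.221 -3.27 1.234
endloop
endfacet
facet normal -0.616 -0.345 -0.708
outer loop
vertex 3.287 -2.616 0.858
vertex 3.221 -3.27 1.234
vertex 1.893 -1.961 1.75
endloop
endfacet
facet normal -0.616 -0.345 -0.708
outer loop
vertex 1.893 -1.961 1.75
vertex 3.221 -3.27 1.234
vertex 1.827 -2.615 2.126
endloop
endfacet
facet normal -0.783 0.367 0.502
outer loop
vertex 1.893 -1.961 1.75
vertex 1.827 -2.615 2.126
vertex 2.423 -1.973 2.586
endloop
endfacet
facet normal 0.783 -0.367 -0.501
outer loop
vertex 3.221 -3.27 1.234
vertex 3.817 -2.627 1.694
vertex 3.504 -3.548 1.88
endloop
endfacet
facet normal -0.497 -0.854 -0.150
outer loop
vertex 3.221 -3.27 1.234
vertex 3.504 -3.548 1.88
vertex 1.827 -2.615 2.126
endloop
endfacet
facet normal -0.497 -0.854 -0.150
outer loop
vertex 1.827 -2.615 2.126
vertex 3.504 -3.548 1.88
vertex 2.11 -2.893 2.772
endloop
endfacet
facet normal -0.783 0.368 0.501
outer loop
vertex 1.827 -2.615 2.126
vertex 2.11 -2.893 2.772
vertex 2.423 -1.973 2.586
endloop
endfacet
facet normal 0.784 -0.367 -0.501
outer loop
vertex 3.504 -3.548 1.88
vertex 3.817 -2.627 1.694
vertex 3.97 -3.286 2.417
endloop
endfacet
facet normal -0.088 -0.863 0.497
outer loop
vertex 3.504 -3.548 1.88
vertex 3.97 -3.286 2.417
vertex 2.11 -2.893 2.772
endloop
endfacet
facet normal -0.088 -0.864 0.496
outer loop
vertex 2.11 -2.893 2.772
vertex 3.97 -3.286 2.417
vertex 2.576 -2.632 3.309
endloop
endfacet
facet normal -0.783 0.368 0.501
outer loop
vertex 2.11 -2.893 2.772
vertex 2.576 -2.632 3.309
vertex 2.423 -1.973 2.586
endloop
endfacet
facet normal 0.783 -0.369 -0.502
outer loop
vertex 3.97 -3.286 2.417
vertex 3.817 -2.627 1.694
vertex 4.347 -2.639 2.53
endloop
endfacet
facet normal 0.373 -0.366 0.852
outer loop
vertex 3.97 -3.286 2.417
vertex 4.347 -2.639 2.53
vertex 2.576 -2.632 3.309
endloop
endfacet
facet normal 0.373 -0.366 0.852
outer loop
vertex 2.576 -2.632 3.309
vertex 4.347 -2.639 2.53
vertex 2.953 -1.984 3.422
endloop
endfacet
facet normal -0.783 0.368 0.501
outer loop
vertex 2.576 -2.632 3.309
vertex 2.953 -1.984 3.422
vertex 2.423 -1.973 2.586
endloop
endfacet
facet normal 0.783 -0.367 -0.502
outer loop
vertex 4.347 -2.639 2.53
vertex 3.817 -2.627 1.694
vertex 4.413 -1.985 2.154
endloop
endfacet
facet normal 0.616 0.345 0.708
outer loop
vertex 4.347 -2.639 2.53
vertex 4.413 -1.985 2.154
vertex 2.953 -1.984 3.422
endloop
endfacet
facet normal 0.616 0.345 0.708
outer loop
vertex 2.953 -1.984 3.422
vertex 4.413 -1.985 2.154
vertex 3.019 -1.33 3.046
endloop
endfacet
facet normal -0.783 0.367 0.501
outer loop
vertex 2.953 -1.984 3.422
vertex 3.019 -1.33 3.046
vertex 2.423 -1.973 2.586
endloop
endfacet
facet normal 0.885 -0.097 -0.455
outer loop
vertex 3.072 -2.316 -1.857
vertex 2.753 -2.003 -2.545
vertex 3.093 -1.507 -1.988
endloop
endfacet
facet normal 0.045 0.159 0.986
outer loop
vertex 3.072 -2.316 -1.857
vertex 3.093 -1.507 -1.988
vertex 1.407 -1.857 -1.855
endloop
endfacet
facet normal 0.885 -0.097 -0.455
outer loop
vertex 3.093 -1.507 -1.988
vertex 2.753 -2.003 -2.545
vertex 2.774 -1.194 -2.676
endloop
endfacet
facet normal -0.145 0.874 0.465
outer loop
vertex 3.093 -1.507 -1.988
vertex 2.774 -1.194 -2.676
vertex 1.407 -1.857 -1.855
endloop
endfacet
facet normal 0.886 -0.097 -0.454
outer loop
vertex 2.774 -1.194 -2.676
vertex 2.753 -2.003 -2.545
vertex 2.434 -1.691 -3.233
endloop
endfacet
facet normal -0.565 0.756 -0.330
outer loop
vertex 2.774 -1.194 -2.676
vertex 2.434 -1.691 -3.233
vertex 1.407 -1.857 -1.855
endloop
endfacet
facet normal 0.886 -0.097 -0.454
outer loop
vertex 2.434 -1.691 -3.233
vertex 2.753 -2.003 -2.545
vertex 2.413 -2.5 -3.102
endloop
endfacet
facet normal -0.795 -0.077 -0.602
outer loop
vertex 2.434 -1.691 -3.233
vertex 2.413 -2.5 -3.102
vertex 1.407 -1.857 -1.855
endloop
endfacet
facet normal 0.885 -0.096 -0.455
outer loop
vertex 2.413 -2.5 -3.102
vertex 2.753 -2.003 -2.545
vertex 2.732 -2.813 -2.415
endloop
endfacet
facet normal -0.605 -0.792 -0.080
outer loop
vertex 2.413 -2.5 -3.102
vertex 2.732 -2.813 -2.415
vertex 1.407 -1.857 -1.855
endloop
endfacet
facet normal 0.886 -0.096 -0.454
outer loop
vertex 2.732 -2.813 -2.415
vertex 2.753 -2.003 -2.545
vertex 3.072 -2.316 -1.857
endloop
endfacet
facet normal -0.185 -0.675 0.714
outer loop
vertex 2.732 -2.813 -2.415
vertex 3.072 -2.316 -1.857
vertex 1.407 -1.857 -1.855
endloop
endfacet

endsolid


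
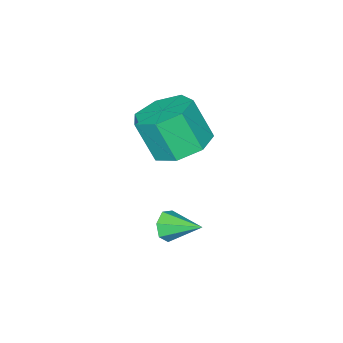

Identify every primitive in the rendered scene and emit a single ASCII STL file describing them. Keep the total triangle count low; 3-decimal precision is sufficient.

solid 
facet normal -0.123 0.426 -0.896
outer loop
vertex 0.114 1.241 -0.408
vertex -0.805 0.672 -0.552
vertex -0.678 1.657 -0.101
endloop
endfacet
facet normal 0.533 0.790 0.303
outer loop
vertex 0.114 1.241 -0.408
vertex -0.678 1.657 -0.101
vertex 0.324 0.516 1.115
endloop
endfacet
facet normal 0.533 0.790 0.303
outer loop
vertex 0.324 0.516 1.115
vertex -0.678 1.657 -0.101
vertex -0.468 0.932 1.422
endloop
endfacet
facet normal 0.124 -0.426 0.896
outer loop
vertex 0.324 0.516 1.115
vertex -0.468 0.932 1.422
vertex -0.595 -0.052 0.972
endloop
endfacet
facet normal -0.124 0.426 -0.896
outer loop
vertex -0.678 1.657 -0.101
vertex -0.805 0.672 -0.552
vertex -1.566 1.331 -0.133
endloop
endfacet
facet normal -0.323 0.836 0.443
outer loop
vertex -0.678 1.657 -0.101
vertex -1.566 1.331 -0.133
vertex -0.468 0.932 1.422
endloop
endfacet
facet normal -0.323 0.837 0.442
outer loop
vertex -0.468 0.932 1.422
vertex -1.566 1.331 -0.133
vertex -1.355 0.607 1.39
endloop
endfacet
facet normal 0.124 -0.426 0.896
outer loop
vertex -0.468 0.932 1.422
vertex -1.355 0.607 1.39
vertex -0.595 -0.052 0.972
endloop
endfacet
facet normal -0.124 0.426 -0.896
outer loop
vertex -1.566 1.331 -0.133
vertex -0.805 0.672 -0.552
vertex -1.881 0.51 -0.48
endloop
endfacet
facet normal -0.935 0.253 0.250
outer loop
vertex -1.566 1.331 -0.133
vertex -1.881 0.51 -0.48
vertex -1.355 0.607 1.39
endloop
endfacet
facet normal -0.935 0.253 0.250
outer loop
vertex -1.355 0.607 1.39
vertex -1.881 0.51 -0.48
vertex -1.67 -0.215 1.043
endloop
endfacet
facet normal 0.124 -0.426 0.896
outer loop
vertex -1.355 0.607 1.39
vertex -1.67 -0.215 1.043
vertex -0.595 -0.052 0.972
endloop
endfacet
facet normal -0.124 0.426 -0.896
outer loop
vertex -1.881 0.51 -0.48
vertex -0.805 0.672 -0.552
vertex -1.386 -0.189 -0.881
endloop
endfacet
facet normal -0.843 -0.522 -0.131
outer loop
vertex -1.881 0.51 -0.48
vertex -1.386 -0.189 -0.881
vertex -1.67 -0.215 1.043
endloop
endfacet
facet normal -0.843 -0.522 -0.131
outer loop
vertex -1.67 -0.215 1.043
vertex -1.386 -0.189 -0.881
vertex -1.175 -0.914 0.642
endloop
endfacet
facet normal 0.124 -0.426 0.896
outer loop
vertex -1.67 -0.215 1.043
vertex -1.175 -0.914 0.642
vertex -0.595 -0.052 0.972
endloop
endfacet
facet normal -0.124 0.426 -0.896
outer loop
vertex -1.386 -0.189 -0.881
vertex -0.805 0.672 -0.552
vertex -0.454 -0.239 -1.034
endloop
endfacet
facet normal -0.116 -0.903 -0.414
outer loop
vertex -1.386 -0.189 -0.881
vertex -0.454 -0.239 -1.034
vertex -1.175 -0.914 0.642
endloop
endfacet
facet normal -0.116 -0.903 -0.414
outer loop
vertex -1.175 -0.914 0.642
vertex -0.454 -0.239 -1.034
vertex -0.243 -0.964 0.489
endloop
endfacet
facet normal 0.124 -0.427 0.896
outer loop
vertex -1.175 -0.914 0.642
vertex -0.243 -0.964 0.489
vertex -0.595 -0.052 0.972
endloop
endfacet
facet normal -0.124 0.426 -0.896
outer loop
vertex -0.454 -0.239 -1.034
vertex -0.805 0.672 -0.552
vertex 0.214 0.397 -0.824
endloop
endfacet
facet normal 0.697 -0.605 -0.385
outer loop
vertex -0.454 -0.239 -1.034
vertex 0.214 0.397 -0.824
vertex -0.243 -0.964 0.489
endloop
endfacet
facet normal 0.698 -0.605 -0.384
outer loop
vertex -0.243 -0.964 0.489
vertex 0.214 0.397 -0.824
vertex 0.424 -0.328 0.7
endloop
endfacet
facet normal 0.124 -0.427 0.896
outer loop
vertex -0.243 -0.964 0.489
vertex 0.424 -0.328 0.7
vertex -0.595 -0.052 0.972
endloop
endfacet
facet normal -0.124 0.427 -0.896
outer loop
vertex 0.214 0.397 -0.824
vertex -0.805 0.672 -0.552
vertex 0.114 1.241 -0.408
endloop
endfacet
facet normal 0.987 0.149 -0.065
outer loop
vertex 0.214 0.397 -0.824
vertex 0.114 1.241 -0.408
vertex 0.424 -0.328 0.7
endloop
endfacet
facet normal 0.987 0.149 -0.065
outer loop
vertex 0.424 -0.328 0.7
vertex 0.114 1.241 -0.408
vertex 0.324 0.516 1.115
endloop
endfacet
facet normal 0.124 -0.426 0.896
outer loop
vertex 0.424 -0.328 0.7
vertex 0.324 0.516 1.115
vertex -0.595 -0.052 0.972
endloop
endfacet
facet normal 0.219 -0.903 -0.369
outer loop
vertex 0.819 1.516 -3.996
vertex 0.55 1.246 -3.494
vertex 0.285 1.406 -4.043
endloop
endfacet
facet normal -0.080 0.693 -0.716
outer loop
vertex 0.819 1.516 -3.996
vertex 0.285 1.406 -4.043
vertex 0.25 2.494 -2.986
endloop
endfacet
facet normal 0.217 -0.904 -0.368
outer loop
vertex 0.285 1.406 -4.043
vertex 0.55 1.246 -3.494
vertex -0.049 1.177 -3.677
endloop
endfacet
facet normal -0.786 0.418 -0.456
outer loop
vertex 0.285 1.406 -4.043
vertex -0.049 1.177 -3.677
vertex 0.25 2.494 -2.986
endloop
endfacet
facet normal 0.217 -0.904 -0.369
outer loop
vertex -0.049 1.177 -3.677
vertex 0.55 1.246 -3.494
vertex 0.068 0.999 -3.173
endloop
endfacet
facet normal -0.963 0.086 0.254
outer loop
vertex -0.049 1.177 -3.677
vertex 0.068 0.999 -3.173
vertex 0.25 2.494 -2.986
endloop
endfacet
facet normal 0.218 -0.904 -0.368
outer loop
vertex 0.068 0.999 -3.173
vertex 0.55 1.246 -3.494
vertex 0.548 1.008 -2.911
endloop
endfacet
facet normal -0.478 -0.052 0.877
outer loop
vertex 0.068 0.999 -3.173
vertex 0.548 1.008 -2.911
vertex 0.25 2.494 -2.986
endloop
endfacet
facet normal 0.218 -0.904 -0.368
outer loop
vertex 0.548 1.008 -2.911
vertex 0.55 1.246 -3.494
vertex 1.029 1.196 -3.088
endloop
endfacet
facet normal 0.305 0.109 0.946
outer loop
vertex 0.548 1.008 -2.911
vertex 1.029 1.196 -3.088
vertex 0.25 2.494 -2.986
endloop
endfacet
facet normal 0.218 -0.904 -0.368
outer loop
vertex 1.029 1.196 -3.088
vertex 0.55 1.246 -3.494
vertex 1.15 1.422 -3.571
endloop
endfacet
facet normal 0.797 0.446 0.408
outer loop
vertex 1.029 1.196 -3.088
vertex 1.15 1.422 -3.571
vertex 0.25 2.494 -2.986
endloop
endfacet
facet normal 0.218 -0.903 -0.369
outer loop
vertex 1.15 1.422 -3.571
vertex 0.55 1.246 -3.494
vertex 0.819 1.516 -3.996
endloop
endfacet
facet normal 0.626 0.706 -0.331
outer loop
vertex 1.15 1.422 -3.571
vertex 0.819 1.516 -3.996
vertex 0.25 2.494 -2.986
endloop
endfacet

endsolid


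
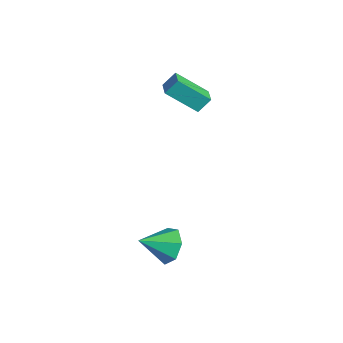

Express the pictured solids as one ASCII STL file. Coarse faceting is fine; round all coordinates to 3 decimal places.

solid 
facet normal -0.915 0.339 -0.218
outer loop
vertex -4.09 2.248 3.545
vertex -4.017 2.908 4.266
vertex -3.269 3.608 2.218
endloop
endfacet
facet normal -0.074 -0.673 -0.736
outer loop
vertex -2.363 3.272 2.434
vertex -4.09 2.248 3.545
vertex -3.269 3.608 2.218
endloop
endfacet
facet normal -0.915 0.339 -0.218
outer loop
vertex -3.269 3.608 2.218
vertex -4.017 2.908 4.266
vertex -3.196 4.268 2.939
endloop
endfacet
facet normal 0.397 0.657 -0.641
outer loop
vertex -3.196 4.268 2.939
vertex -2.363 3.272 2.434
vertex -3.269 3.608 2.218
endloop
endfacet
facet normal -0.397 -0.657 0.641
outer loop
vertex -4.09 2.248 3.545
vertex -3.111 2.572 4.482
vertex -4.017 2.908 4.266
endloop
endfacet
facet normal -0.074 -0.673 -0.736
outer loop
vertex -3.184 1.912 3.761
vertex -4.09 2.248 3.545
vertex -2.363 3.272 2.434
endloop
endfacet
facet normal -0.397 -0.657 0.641
outer loop
vertex -3.184 1.912 3.761
vertex -3.111 2.572 4.482
vertex -4.09 2.248 3.545
endloop
endfacet
facet normal 0.074 0.673 0.736
outer loop
vertex -4.017 2.908 4.266
vertex -3.111 2.572 4.482
vertex -3.196 4.268 2.939
endloop
endfacet
facet normal 0.397 0.657 -0.641
outer loop
vertex -2.29 3.932 3.155
vertex -2.363 3.272 2.434
vertex -3.196 4.268 2.939
endloop
endfacet
facet normal 0.074 0.673 0.736
outer loop
vertex -3.196 4.268 2.939
vertex -3.111 2.572 4.482
vertex -2.29 3.932 3.155
endloop
endfacet
facet normal 0.915 -0.339 0.218
outer loop
vertex -2.29 3.932 3.155
vertex -3.184 1.912 3.761
vertex -2.363 3.272 2.434
endloop
endfacet
facet normal 0.915 -0.339 0.218
outer loop
vertex -3.111 2.572 4.482
vertex -3.184 1.912 3.761
vertex -2.29 3.932 3.155
endloop
endfacet
facet normal 0.133 0.847 -0.515
outer loop
vertex 3.301 -1.372 -2.299
vertex 2.743 -0.866 -1.611
vertex 3.75 -1.028 -1.618
endloop
endfacet
facet normal 0.687 -0.721 -0.089
outer loop
vertex 3.301 -1.372 -2.299
vertex 3.75 -1.028 -1.618
vertex 2.517 -2.314 -0.729
endloop
endfacet
facet normal 0.133 0.847 -0.515
outer loop
vertex 3.75 -1.028 -1.618
vertex 2.743 -0.866 -1.611
vertex 3.441 -0.562 -0.932
endloop
endfacet
facet normal 0.755 -0.332 0.566
outer loop
vertex 3.75 -1.028 -1.618
vertex 3.441 -0.562 -0.932
vertex 2.517 -2.314 -0.729
endloop
endfacet
facet normal 0.132 0.847 -0.515
outer loop
vertex 3.441 -0.562 -0.932
vertex 2.743 -0.866 -1.611
vertex 2.607 -0.325 -0.757
endloop
endfacet
facet normal 0.207 0.004 0.978
outer loop
vertex 3.441 -0.562 -0.932
vertex 2.607 -0.325 -0.757
vertex 2.517 -2.314 -0.729
endloop
endfacet
facet normal 0.133 0.847 -0.515
outer loop
vertex 2.607 -0.325 -0.757
vertex 2.743 -0.866 -1.611
vertex 1.875 -0.495 -1.225
endloop
endfacet
facet normal -0.544 0.036 0.838
outer loop
vertex 2.607 -0.325 -0.757
vertex 1.875 -0.495 -1.225
vertex 2.517 -2.314 -0.729
endloop
endfacet
facet normal 0.133 0.847 -0.516
outer loop
vertex 1.875 -0.495 -1.225
vertex 2.743 -0.866 -1.611
vertex 1.797 -0.945 -1.984
endloop
endfacet
facet normal -0.932 -0.261 0.250
outer loop
vertex 1.875 -0.495 -1.225
vertex 1.797 -0.945 -1.984
vertex 2.517 -2.314 -0.729
endloop
endfacet
facet normal 0.133 0.847 -0.516
outer loop
vertex 1.797 -0.945 -1.984
vertex 2.743 -0.866 -1.611
vertex 2.432 -1.335 -2.461
endloop
endfacet
facet normal -0.665 -0.664 -0.343
outer loop
vertex 1.797 -0.945 -1.984
vertex 2.432 -1.335 -2.461
vertex 2.517 -2.314 -0.729
endloop
endfacet
facet normal 0.132 0.847 -0.515
outer loop
vertex 2.432 -1.335 -2.461
vertex 2.743 -0.866 -1.611
vertex 3.301 -1.372 -2.299
endloop
endfacet
facet normal 0.055 -0.868 -0.493
outer loop
vertex 2.432 -1.335 -2.461
vertex 3.301 -1.372 -2.299
vertex 2.517 -2.314 -0.729
endloop
endfacet

endsolid


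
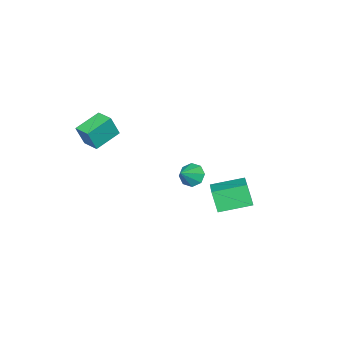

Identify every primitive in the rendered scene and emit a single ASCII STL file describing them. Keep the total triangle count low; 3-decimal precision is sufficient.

solid 
facet normal -0.929 0.166 0.331
outer loop
vertex 3.063 -3.427 3.641
vertex 3.29 -2.387 3.755
vertex 2.656 -3.2 2.384
endloop
endfacet
facet normal -0.213 -0.971 -0.106
outer loop
vertex 4.17 -3.473 1.845
vertex 3.063 -3.427 3.641
vertex 2.656 -3.2 2.384
endloop
endfacet
facet normal -0.929 0.167 0.331
outer loop
vertex 2.656 -3.2 2.384
vertex 3.29 -2.387 3.755
vertex 2.883 -2.161 2.498
endloop
endfacet
facet normal -0.303 0.169 -0.938
outer loop
vertex 2.883 -2.161 2.498
vertex 4.17 -3.473 1.845
vertex 2.656 -3.2 2.384
endloop
endfacet
facet normal 0.303 -0.169 0.938
outer loop
vertex 3.063 -3.427 3.641
vertex 4.804 -2.66 3.216
vertex 3.29 -2.387 3.755
endloop
endfacet
facet normal -0.212 -0.971 -0.106
outer loop
vertex 4.577 -3.699 3.102
vertex 3.063 -3.427 3.641
vertex 4.17 -3.473 1.845
endloop
endfacet
facet normal 0.303 -0.169 0.938
outer loop
vertex 4.577 -3.699 3.102
vertex 4.804 -2.66 3.216
vertex 3.063 -3.427 3.641
endloop
endfacet
facet normal 0.213 0.971 0.106
outer loop
vertex 3.29 -2.387 3.755
vertex 4.804 -2.66 3.216
vertex 2.883 -2.161 2.498
endloop
endfacet
facet normal -0.303 0.169 -0.938
outer loop
vertex 4.397 -2.433 1.959
vertex 4.17 -3.473 1.845
vertex 2.883 -2.161 2.498
endloop
endfacet
facet normal 0.212 0.971 0.107
outer loop
vertex 2.883 -2.161 2.498
vertex 4.804 -2.66 3.216
vertex 4.397 -2.433 1.959
endloop
endfacet
facet normal 0.929 -0.167 -0.331
outer loop
vertex 4.397 -2.433 1.959
vertex 4.577 -3.699 3.102
vertex 4.17 -3.473 1.845
endloop
endfacet
facet normal 0.929 -0.167 -0.331
outer loop
vertex 4.804 -2.66 3.216
vertex 4.577 -3.699 3.102
vertex 4.397 -2.433 1.959
endloop
endfacet
facet normal -0.713 -0.615 -0.336
outer loop
vertex -2.524 -0.387 -3.804
vertex -3.891 0.966 -3.378
vertex -2.383 0.171 -5.124
endloop
endfacet
facet normal 0.694 -0.687 -0.216
outer loop
vertex -1.149 1.234 -4.542
vertex -2.524 -0.387 -3.804
vertex -2.383 0.171 -5.124
endloop
endfacet
facet normal -0.713 -0.615 -0.336
outer loop
vertex -2.383 0.171 -5.124
vertex -3.891 0.966 -3.378
vertex -3.75 1.524 -4.698
endloop
endfacet
facet normal 0.098 0.388 -0.917
outer loop
vertex -3.75 1.524 -4.698
vertex -1.149 1.234 -4.542
vertex -2.383 0.171 -5.124
endloop
endfacet
facet normal -0.098 -0.388 0.917
outer loop
vertex -2.524 -0.387 -3.804
vertex -2.657 2.029 -2.796
vertex -3.891 0.966 -3.378
endloop
endfacet
facet normal 0.694 -0.687 -0.216
outer loop
vertex -1.29 0.676 -3.222
vertex -2.524 -0.387 -3.804
vertex -1.149 1.234 -4.542
endloop
endfacet
facet normal -0.098 -0.388 0.917
outer loop
vertex -1.29 0.676 -3.222
vertex -2.657 2.029 -2.796
vertex -2.524 -0.387 -3.804
endloop
endfacet
facet normal -0.694 0.687 0.216
outer loop
vertex -3.891 0.966 -3.378
vertex -2.657 2.029 -2.796
vertex -3.75 1.524 -4.698
endloop
endfacet
facet normal 0.098 0.388 -0.917
outer loop
vertex -2.516 2.587 -4.116
vertex -1.149 1.234 -4.542
vertex -3.75 1.524 -4.698
endloop
endfacet
facet normal -0.694 0.687 0.216
outer loop
vertex -3.75 1.524 -4.698
vertex -2.657 2.029 -2.796
vertex -2.516 2.587 -4.116
endloop
endfacet
facet normal 0.713 0.615 0.336
outer loop
vertex -2.516 2.587 -4.116
vertex -1.29 0.676 -3.222
vertex -1.149 1.234 -4.542
endloop
endfacet
facet normal 0.713 0.615 0.336
outer loop
vertex -2.657 2.029 -2.796
vertex -1.29 0.676 -3.222
vertex -2.516 2.587 -4.116
endloop
endfacet
facet normal -0.810 -0.039 -0.586
outer loop
vertex 2.817 2.605 0.406
vertex 2.432 2.277 0.96
vertex 2.553 2.985 0.746
endloop
endfacet
facet normal 0.715 0.671 -0.195
outer loop
vertex 2.817 2.605 0.406
vertex 2.553 2.985 0.746
vertex 3.428 2.323 1.68
endloop
endfacet
facet normal -0.809 -0.039 -0.586
outer loop
vertex 2.553 2.985 0.746
vertex 2.432 2.277 0.96
vertex 2.218 2.95 1.211
endloop
endfacet
facet normal 0.339 0.888 0.311
outer loop
vertex 2.553 2.985 0.746
vertex 2.218 2.95 1.211
vertex 3.428 2.323 1.68
endloop
endfacet
facet normal -0.810 -0.039 -0.585
outer loop
vertex 2.218 2.95 1.211
vertex 2.432 2.277 0.96
vertex 2.009 2.52 1.529
endloop
endfacet
facet normal -0.003 0.595 0.803
outer loop
vertex 2.218 2.95 1.211
vertex 2.009 2.52 1.529
vertex 3.428 2.323 1.68
endloop
endfacet
facet normal -0.810 -0.037 -0.586
outer loop
vertex 2.009 2.52 1.529
vertex 2.432 2.277 0.96
vertex 2.047 1.948 1.513
endloop
endfacet
facet normal -0.111 -0.035 0.993
outer loop
vertex 2.009 2.52 1.529
vertex 2.047 1.948 1.513
vertex 3.428 2.323 1.68
endloop
endfacet
facet normal -0.809 -0.038 -0.586
outer loop
vertex 2.047 1.948 1.513
vertex 2.432 2.277 0.96
vertex 2.311 1.568 1.173
endloop
endfacet
facet normal 0.079 -0.634 0.770
outer loop
vertex 2.047 1.948 1.513
vertex 2.311 1.568 1.173
vertex 3.428 2.323 1.68
endloop
endfacet
facet normal -0.809 -0.038 -0.586
outer loop
vertex 2.311 1.568 1.173
vertex 2.432 2.277 0.96
vertex 2.646 1.603 0.708
endloop
endfacet
facet normal 0.455 -0.850 0.264
outer loop
vertex 2.311 1.568 1.173
vertex 2.646 1.603 0.708
vertex 3.428 2.323 1.68
endloop
endfacet
facet normal -0.810 -0.038 -0.586
outer loop
vertex 2.646 1.603 0.708
vertex 2.432 2.277 0.96
vertex 2.855 2.033 0.391
endloop
endfacet
facet normal 0.798 -0.557 -0.229
outer loop
vertex 2.646 1.603 0.708
vertex 2.855 2.033 0.391
vertex 3.428 2.323 1.68
endloop
endfacet
facet normal -0.810 -0.038 -0.585
outer loop
vertex 2.855 2.033 0.391
vertex 2.432 2.277 0.96
vertex 2.817 2.605 0.406
endloop
endfacet
facet normal 0.905 0.071 -0.418
outer loop
vertex 2.855 2.033 0.391
vertex 2.817 2.605 0.406
vertex 3.428 2.323 1.68
endloop
endfacet

endsolid


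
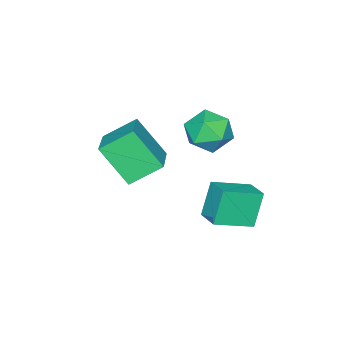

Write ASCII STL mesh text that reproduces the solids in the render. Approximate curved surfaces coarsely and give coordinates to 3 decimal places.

solid 
facet normal -0.117 0.115 0.986
outer loop
vertex -1.709 -0.43 4.079
vertex -1.678 -1.234 4.176
vertex -0.997 -0.796 4.206
endloop
endfacet
facet normal 0.222 0.676 0.703
outer loop
vertex -1.709 -0.43 4.079
vertex -0.997 -0.796 4.206
vertex -1.057 -0.204 3.656
endloop
endfacet
facet normal -0.201 0.958 0.203
outer loop
vertex -1.709 -0.43 4.079
vertex -1.057 -0.204 3.656
vertex -1.774 -0.276 3.287
endloop
endfacet
facet normal -0.801 0.571 0.177
outer loop
vertex -1.709 -0.43 4.079
vertex -1.774 -0.276 3.287
vertex -2.157 -0.913 3.609
endloop
endfacet
facet normal -0.749 0.051 0.661
outer loop
vertex -1.709 -0.43 4.079
vertex -2.157 -0.913 3.609
vertex -1.678 -1.234 4.176
endloop
endfacet
facet normal 0.814 0.438 0.382
outer loop
vertex -1.057 -0.204 3.656
vertex -0.997 -0.796 4.206
vertex -0.623 -0.867 3.491
endloop
endfacet
facet normal 0.266 -0.470 0.842
outer loop
vertex -0.997 -0.796 4.206
vertex -1.678 -1.234 4.176
vertex -1.006 -1.504 3.813
endloop
endfacet
facet normal -0.756 -0.573 0.314
outer loop
vertex -1.678 -1.234 4.176
vertex -2.157 -0.913 3.609
vertex -1.723 -1.576 3.444
endloop
endfacet
facet normal -0.842 0.270 -0.467
outer loop
vertex -2.157 -0.913 3.609
vertex -1.774 -0.276 3.287
vertex -1.783 -0.984 2.894
endloop
endfacet
facet normal 0.129 0.895 -0.426
outer loop
vertex -1.774 -0.276 3.287
vertex -1.057 -0.204 3.656
vertex -1.102 -0.546 2.924
endloop
endfacet
facet normal 0.801 -0.571 -0.177
outer loop
vertex -1.071 -1.35 3.021
vertex -0.623 -0.867 3.491
vertex -1.006 -1.504 3.813
endloop
endfacet
facet normal 0.201 -0.958 -0.203
outer loop
vertex -1.071 -1.35 3.021
vertex -1.006 -1.504 3.813
vertex -1.723 -1.576 3.444
endloop
endfacet
facet normal -0.222 -0.676 -0.703
outer loop
vertex -1.071 -1.35 3.021
vertex -1.723 -1.576 3.444
vertex -1.783 -0.984 2.894
endloop
endfacet
facet normal 0.117 -0.115 -0.986
outer loop
vertex -1.071 -1.35 3.021
vertex -1.783 -0.984 2.894
vertex -1.102 -0.546 2.924
endloop
endfacet
facet normal 0.749 -0.051 -0.661
outer loop
vertex -1.071 -1.35 3.021
vertex -1.102 -0.546 2.924
vertex -0.623 -0.867 3.491
endloop
endfacet
facet normal 0.842 -0.270 0.467
outer loop
vertex -1.006 -1.504 3.813
vertex -0.623 -0.867 3.491
vertex -0.997 -0.796 4.206
endloop
endfacet
facet normal -0.129 -0.895 0.426
outer loop
vertex -1.723 -1.576 3.444
vertex -1.006 -1.504 3.813
vertex -1.678 -1.234 4.176
endloop
endfacet
facet normal -0.814 -0.438 -0.382
outer loop
vertex -1.783 -0.984 2.894
vertex -1.723 -1.576 3.444
vertex -2.157 -0.913 3.609
endloop
endfacet
facet normal -0.266 0.470 -0.842
outer loop
vertex -1.102 -0.546 2.924
vertex -1.783 -0.984 2.894
vertex -1.774 -0.276 3.287
endloop
endfacet
facet normal 0.756 0.573 -0.314
outer loop
vertex -0.623 -0.867 3.491
vertex -1.102 -0.546 2.924
vertex -1.057 -0.204 3.656
endloop
endfacet
facet normal -0.794 -0.513 -0.327
outer loop
vertex -0.433 -4.019 2.532
vertex -1.162 -3.309 3.187
vertex -0.567 -3.042 1.323
endloop
endfacet
facet normal 0.603 -0.586 -0.541
outer loop
vertex 0.622 -2.271 1.813
vertex -0.433 -4.019 2.532
vertex -0.567 -3.042 1.323
endloop
endfacet
facet normal -0.793 -0.514 -0.327
outer loop
vertex -0.567 -3.042 1.323
vertex -1.162 -3.309 3.187
vertex -1.297 -2.332 1.977
endloop
endfacet
facet normal -0.086 0.626 -0.775
outer loop
vertex -1.297 -2.332 1.977
vertex 0.622 -2.271 1.813
vertex -0.567 -3.042 1.323
endloop
endfacet
facet normal 0.087 -0.626 0.775
outer loop
vertex -0.433 -4.019 2.532
vertex 0.027 -2.538 3.677
vertex -1.162 -3.309 3.187
endloop
endfacet
facet normal 0.603 -0.586 -0.541
outer loop
vertex 0.757 -3.248 3.023
vertex -0.433 -4.019 2.532
vertex 0.622 -2.271 1.813
endloop
endfacet
facet normal 0.086 -0.626 0.775
outer loop
vertex 0.757 -3.248 3.023
vertex 0.027 -2.538 3.677
vertex -0.433 -4.019 2.532
endloop
endfacet
facet normal -0.603 0.586 0.541
outer loop
vertex -1.162 -3.309 3.187
vertex 0.027 -2.538 3.677
vertex -1.297 -2.332 1.977
endloop
endfacet
facet normal -0.086 0.626 -0.775
outer loop
vertex -0.107 -1.561 2.468
vertex 0.622 -2.271 1.813
vertex -1.297 -2.332 1.977
endloop
endfacet
facet normal -0.603 0.586 0.541
outer loop
vertex -1.297 -2.332 1.977
vertex 0.027 -2.538 3.677
vertex -0.107 -1.561 2.468
endloop
endfacet
facet normal 0.793 0.514 0.326
outer loop
vertex -0.107 -1.561 2.468
vertex 0.757 -3.248 3.023
vertex 0.622 -2.271 1.813
endloop
endfacet
facet normal 0.793 0.514 0.327
outer loop
vertex 0.027 -2.538 3.677
vertex 0.757 -3.248 3.023
vertex -0.107 -1.561 2.468
endloop
endfacet
facet normal -0.772 0.544 -0.331
outer loop
vertex -2.876 -0.377 0.465
vertex -2.438 0.37 0.671
vertex -2.364 -0.357 -0.697
endloop
endfacet
facet normal -0.492 -0.840 -0.231
outer loop
vertex -1.322 -1.09 -0.251
vertex -2.876 -0.377 0.465
vertex -2.364 -0.357 -0.697
endloop
endfacet
facet normal -0.772 0.543 -0.330
outer loop
vertex -2.364 -0.357 -0.697
vertex -2.438 0.37 0.671
vertex -1.926 0.39 -0.492
endloop
endfacet
facet normal 0.402 0.015 -0.915
outer loop
vertex -1.926 0.39 -0.492
vertex -1.322 -1.09 -0.251
vertex -2.364 -0.357 -0.697
endloop
endfacet
facet normal -0.403 -0.016 0.915
outer loop
vertex -2.876 -0.377 0.465
vertex -1.396 -0.363 1.117
vertex -2.438 0.37 0.671
endloop
endfacet
facet normal -0.492 -0.840 -0.231
outer loop
vertex -1.834 -1.11 0.912
vertex -2.876 -0.377 0.465
vertex -1.322 -1.09 -0.251
endloop
endfacet
facet normal -0.403 -0.015 0.915
outer loop
vertex -1.834 -1.11 0.912
vertex -1.396 -0.363 1.117
vertex -2.876 -0.377 0.465
endloop
endfacet
facet normal 0.492 0.840 0.231
outer loop
vertex -2.438 0.37 0.671
vertex -1.396 -0.363 1.117
vertex -1.926 0.39 -0.492
endloop
endfacet
facet normal 0.403 0.016 -0.915
outer loop
vertex -0.884 -0.343 -0.045
vertex -1.322 -1.09 -0.251
vertex -1.926 0.39 -0.492
endloop
endfacet
facet normal 0.492 0.840 0.231
outer loop
vertex -1.926 0.39 -0.492
vertex -1.396 -0.363 1.117
vertex -0.884 -0.343 -0.045
endloop
endfacet
facet normal 0.772 -0.544 0.330
outer loop
vertex -0.884 -0.343 -0.045
vertex -1.834 -1.11 0.912
vertex -1.322 -1.09 -0.251
endloop
endfacet
facet normal 0.772 -0.543 0.331
outer loop
vertex -1.396 -0.363 1.117
vertex -1.834 -1.11 0.912
vertex -0.884 -0.343 -0.045
endloop
endfacet

endsolid


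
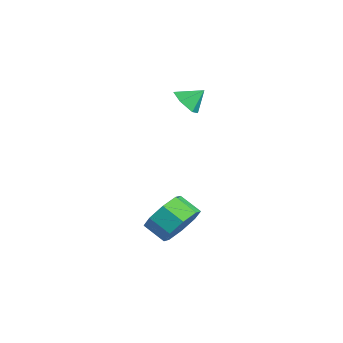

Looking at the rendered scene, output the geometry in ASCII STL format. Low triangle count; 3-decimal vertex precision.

solid 
facet normal 0.713 0.485 -0.507
outer loop
vertex 1.85 -2.455 -2.865
vertex 1.136 -2.193 -3.618
vertex 1.476 -1.743 -2.709
endloop
endfacet
facet normal 0.532 0.095 0.841
outer loop
vertex 1.85 -2.455 -2.865
vertex 1.476 -1.743 -2.709
vertex 1.037 -3.009 -2.288
endloop
endfacet
facet normal 0.532 0.095 0.841
outer loop
vertex 1.037 -3.009 -2.288
vertex 1.476 -1.743 -2.709
vertex 0.663 -2.297 -2.132
endloop
endfacet
facet normal -0.713 -0.485 0.506
outer loop
vertex 1.037 -3.009 -2.288
vertex 0.663 -2.297 -2.132
vertex 0.324 -2.747 -3.042
endloop
endfacet
facet normal 0.712 0.486 -0.507
outer loop
vertex 1.476 -1.743 -2.709
vertex 1.136 -2.193 -3.618
vertex 0.903 -1.295 -3.085
endloop
endfacet
facet normal 0.054 0.681 0.730
outer loop
vertex 1.476 -1.743 -2.709
vertex 0.903 -1.295 -3.085
vertex 0.663 -2.297 -2.132
endloop
endfacet
facet normal 0.054 0.681 0.730
outer loop
vertex 0.663 -2.297 -2.132
vertex 0.903 -1.295 -3.085
vertex 0.09 -1.849 -2.508
endloop
endfacet
facet normal -0.712 -0.486 0.506
outer loop
vertex 0.663 -2.297 -2.132
vertex 0.09 -1.849 -2.508
vertex 0.324 -2.747 -3.042
endloop
endfacet
facet normal 0.713 0.485 -0.506
outer loop
vertex 0.903 -1.295 -3.085
vertex 1.136 -2.193 -3.618
vertex 0.467 -1.373 -3.774
endloop
endfacet
facet normal -0.457 0.869 0.191
outer loop
vertex 0.903 -1.295 -3.085
vertex 0.467 -1.373 -3.774
vertex 0.09 -1.849 -2.508
endloop
endfacet
facet normal -0.457 0.869 0.191
outer loop
vertex 0.09 -1.849 -2.508
vertex 0.467 -1.373 -3.774
vertex -0.346 -1.927 -3.197
endloop
endfacet
facet normal -0.712 -0.486 0.506
outer loop
vertex 0.09 -1.849 -2.508
vertex -0.346 -1.927 -3.197
vertex 0.324 -2.747 -3.042
endloop
endfacet
facet normal 0.713 0.486 -0.506
outer loop
vertex 0.467 -1.373 -3.774
vertex 1.136 -2.193 -3.618
vertex 0.423 -1.931 -4.372
endloop
endfacet
facet normal -0.699 0.548 -0.460
outer loop
vertex 0.467 -1.373 -3.774
vertex 0.423 -1.931 -4.372
vertex -0.346 -1.927 -3.197
endloop
endfacet
facet normal -0.699 0.548 -0.460
outer loop
vertex -0.346 -1.927 -3.197
vertex 0.423 -1.931 -4.372
vertex -0.39 -2.485 -3.795
endloop
endfacet
facet normal -0.712 -0.486 0.506
outer loop
vertex -0.346 -1.927 -3.197
vertex -0.39 -2.485 -3.795
vertex 0.324 -2.747 -3.042
endloop
endfacet
facet normal 0.713 0.485 -0.506
outer loop
vertex 0.423 -1.931 -4.372
vertex 1.136 -2.193 -3.618
vertex 0.797 -2.643 -4.528
endloop
endfacet
facet normal -0.532 -0.095 -0.841
outer loop
vertex 0.423 -1.931 -4.372
vertex 0.797 -2.643 -4.528
vertex -0.39 -2.485 -3.795
endloop
endfacet
facet normal -0.532 -0.095 -0.841
outer loop
vertex -0.39 -2.485 -3.795
vertex 0.797 -2.643 -4.528
vertex -0.016 -3.197 -3.951
endloop
endfacet
facet normal -0.713 -0.485 0.507
outer loop
vertex -0.39 -2.485 -3.795
vertex -0.016 -3.197 -3.951
vertex 0.324 -2.747 -3.042
endloop
endfacet
facet normal 0.712 0.486 -0.506
outer loop
vertex 0.797 -2.643 -4.528
vertex 1.136 -2.193 -3.618
vertex 1.37 -3.091 -4.152
endloop
endfacet
facet normal -0.054 -0.681 -0.730
outer loop
vertex 0.797 -2.643 -4.528
vertex 1.37 -3.091 -4.152
vertex -0.016 -3.197 -3.951
endloop
endfacet
facet normal -0.054 -0.681 -0.730
outer loop
vertex -0.016 -3.197 -3.951
vertex 1.37 -3.091 -4.152
vertex 0.557 -3.645 -3.575
endloop
endfacet
facet normal -0.712 -0.486 0.507
outer loop
vertex -0.016 -3.197 -3.951
vertex 0.557 -3.645 -3.575
vertex 0.324 -2.747 -3.042
endloop
endfacet
facet normal 0.712 0.486 -0.506
outer loop
vertex 1.37 -3.091 -4.152
vertex 1.136 -2.193 -3.618
vertex 1.806 -3.013 -3.463
endloop
endfacet
facet normal 0.457 -0.869 -0.191
outer loop
vertex 1.37 -3.091 -4.152
vertex 1.806 -3.013 -3.463
vertex 0.557 -3.645 -3.575
endloop
endfacet
facet normal 0.457 -0.869 -0.191
outer loop
vertex 0.557 -3.645 -3.575
vertex 1.806 -3.013 -3.463
vertex 0.993 -3.567 -2.886
endloop
endfacet
facet normal -0.713 -0.485 0.506
outer loop
vertex 0.557 -3.645 -3.575
vertex 0.993 -3.567 -2.886
vertex 0.324 -2.747 -3.042
endloop
endfacet
facet normal 0.712 0.486 -0.506
outer loop
vertex 1.806 -3.013 -3.463
vertex 1.136 -2.193 -3.618
vertex 1.85 -2.455 -2.865
endloop
endfacet
facet normal 0.699 -0.548 0.460
outer loop
vertex 1.806 -3.013 -3.463
vertex 1.85 -2.455 -2.865
vertex 0.993 -3.567 -2.886
endloop
endfacet
facet normal 0.699 -0.548 0.460
outer loop
vertex 0.993 -3.567 -2.886
vertex 1.85 -2.455 -2.865
vertex 1.037 -3.009 -2.288
endloop
endfacet
facet normal -0.713 -0.486 0.506
outer loop
vertex 0.993 -3.567 -2.886
vertex 1.037 -3.009 -2.288
vertex 0.324 -2.747 -3.042
endloop
endfacet
facet normal -0.166 -0.748 -0.642
outer loop
vertex -1.805 -0.317 1.077
vertex -2.074 -0.751 1.652
vertex -2.555 -0.301 1.252
endloop
endfacet
facet normal -0.040 0.965 -0.260
outer loop
vertex -1.805 -0.317 1.077
vertex -2.555 -0.301 1.252
vertex -1.906 0.011 2.308
endloop
endfacet
facet normal -0.166 -0.748 -0.642
outer loop
vertex -2.555 -0.301 1.252
vertex -2.074 -0.751 1.652
vertex -2.824 -0.736 1.828
endloop
endfacet
facet normal -0.681 0.701 0.211
outer loop
vertex -2.555 -0.301 1.252
vertex -2.824 -0.736 1.828
vertex -1.906 0.011 2.308
endloop
endfacet
facet normal -0.166 -0.748 -0.643
outer loop
vertex -2.824 -0.736 1.828
vertex -2.074 -0.751 1.652
vertex -2.344 -1.186 2.228
endloop
endfacet
facet normal -0.549 0.146 0.823
outer loop
vertex -2.824 -0.736 1.828
vertex -2.344 -1.186 2.228
vertex -1.906 0.011 2.308
endloop
endfacet
facet normal -0.166 -0.748 -0.643
outer loop
vertex -2.344 -1.186 2.228
vertex -2.074 -0.751 1.652
vertex -1.594 -1.201 2.052
endloop
endfacet
facet normal 0.223 -0.146 0.964
outer loop
vertex -2.344 -1.186 2.228
vertex -1.594 -1.201 2.052
vertex -1.906 0.011 2.308
endloop
endfacet
facet normal -0.166 -0.748 -0.642
outer loop
vertex -1.594 -1.201 2.052
vertex -2.074 -0.751 1.652
vertex -1.325 -0.767 1.477
endloop
endfacet
facet normal 0.862 0.118 0.492
outer loop
vertex -1.594 -1.201 2.052
vertex -1.325 -0.767 1.477
vertex -1.906 0.011 2.308
endloop
endfacet
facet normal -0.166 -0.748 -0.642
outer loop
vertex -1.325 -0.767 1.477
vertex -2.074 -0.751 1.652
vertex -1.805 -0.317 1.077
endloop
endfacet
facet normal 0.730 0.673 -0.119
outer loop
vertex -1.325 -0.767 1.477
vertex -1.805 -0.317 1.077
vertex -1.906 0.011 2.308
endloop
endfacet

endsolid


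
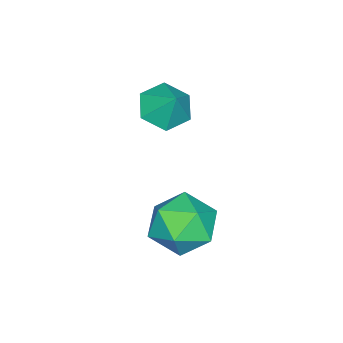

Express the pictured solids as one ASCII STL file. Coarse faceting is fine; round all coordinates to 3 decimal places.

solid 
facet normal -0.343 -0.509 -0.789
outer loop
vertex -2.202 -1.204 -1.996
vertex -2.893 -1.611 -1.433
vertex -3.074 -0.768 -1.898
endloop
endfacet
facet normal 0.439 0.895 -0.076
outer loop
vertex -2.202 -1.204 -1.996
vertex -3.074 -0.768 -1.898
vertex -2.447 -0.949 -0.407
endloop
endfacet
facet normal -0.343 -0.509 -0.790
outer loop
vertex -3.074 -0.768 -1.898
vertex -2.893 -1.611 -1.433
vertex -3.765 -1.176 -1.335
endloop
endfacet
facet normal -0.333 0.909 0.250
outer loop
vertex -3.074 -0.768 -1.898
vertex -3.765 -1.176 -1.335
vertex -2.447 -0.949 -0.407
endloop
endfacet
facet normal -0.343 -0.509 -0.790
outer loop
vertex -3.765 -1.176 -1.335
vertex -2.893 -1.611 -1.433
vertex -3.584 -2.019 -0.87
endloop
endfacet
facet normal -0.584 0.292 0.757
outer loop
vertex -3.765 -1.176 -1.335
vertex -3.584 -2.019 -0.87
vertex -2.447 -0.949 -0.407
endloop
endfacet
facet normal -0.342 -0.509 -0.789
outer loop
vertex -3.584 -2.019 -0.87
vertex -2.893 -1.611 -1.433
vertex -2.711 -2.454 -0.968
endloop
endfacet
facet normal -0.063 -0.339 0.939
outer loop
vertex -3.584 -2.019 -0.87
vertex -2.711 -2.454 -0.968
vertex -2.447 -0.949 -0.407
endloop
endfacet
facet normal -0.343 -0.509 -0.789
outer loop
vertex -2.711 -2.454 -0.968
vertex -2.893 -1.611 -1.433
vertex -2.02 -2.047 -1.531
endloop
endfacet
facet normal 0.707 -0.353 0.613
outer loop
vertex -2.711 -2.454 -0.968
vertex -2.02 -2.047 -1.531
vertex -2.447 -0.949 -0.407
endloop
endfacet
facet normal -0.343 -0.509 -0.789
outer loop
vertex -2.02 -2.047 -1.531
vertex -2.893 -1.611 -1.433
vertex -2.202 -1.204 -1.996
endloop
endfacet
facet normal 0.958 0.265 0.105
outer loop
vertex -2.02 -2.047 -1.531
vertex -2.202 -1.204 -1.996
vertex -2.447 -0.949 -0.407
endloop
endfacet
facet normal -0.937 0.069 0.343
outer loop
vertex -0.643 0.503 -3.958
vertex -0.211 0.527 -2.784
vertex -0.364 1.595 -3.416
endloop
endfacet
facet normal -0.878 0.373 -0.300
outer loop
vertex -0.643 0.503 -3.958
vertex -0.364 1.595 -3.416
vertex -0.044 1.389 -4.608
endloop
endfacet
facet normal -0.641 -0.122 -0.758
outer loop
vertex -0.643 0.503 -3.958
vertex -0.044 1.389 -4.608
vertex 0.307 0.192 -4.712
endloop
endfacet
facet normal -0.555 -0.731 -0.397
outer loop
vertex -0.643 0.503 -3.958
vertex 0.307 0.192 -4.712
vertex 0.203 -0.341 -3.585
endloop
endfacet
facet normal -0.737 -0.613 0.284
outer loop
vertex -0.643 0.503 -3.958
vertex 0.203 -0.341 -3.585
vertex -0.211 0.527 -2.784
endloop
endfacet
facet normal -0.385 0.886 -0.257
outer loop
vertex -0.044 1.389 -4.608
vertex -0.364 1.595 -3.416
vertex 0.757 1.961 -3.835
endloop
endfacet
facet normal -0.480 0.395 0.783
outer loop
vertex -0.364 1.595 -3.416
vertex -0.211 0.527 -2.784
vertex 0.653 1.428 -2.708
endloop
endfacet
facet normal -0.157 -0.709 0.687
outer loop
vertex -0.211 0.527 -2.784
vertex 0.203 -0.341 -3.585
vertex 1.004 0.231 -2.812
endloop
endfacet
facet normal 0.140 -0.900 -0.413
outer loop
vertex 0.203 -0.341 -3.585
vertex 0.307 0.192 -4.712
vertex 1.324 0.025 -4.004
endloop
endfacet
facet normal -0.002 0.086 -0.996
outer loop
vertex 0.307 0.192 -4.712
vertex -0.044 1.389 -4.608
vertex 1.171 1.093 -4.636
endloop
endfacet
facet normal 0.555 0.731 0.397
outer loop
vertex 1.603 1.117 -3.462
vertex 0.757 1.961 -3.835
vertex 0.653 1.428 -2.708
endloop
endfacet
facet normal 0.641 0.122 0.758
outer loop
vertex 1.603 1.117 -3.462
vertex 0.653 1.428 -2.708
vertex 1.004 0.231 -2.812
endloop
endfacet
facet normal 0.878 -0.373 0.300
outer loop
vertex 1.603 1.117 -3.462
vertex 1.004 0.231 -2.812
vertex 1.324 0.025 -4.004
endloop
endfacet
facet normal 0.937 -0.069 -0.343
outer loop
vertex 1.603 1.117 -3.462
vertex 1.324 0.025 -4.004
vertex 1.171 1.093 -4.636
endloop
endfacet
facet normal 0.737 0.613 -0.284
outer loop
vertex 1.603 1.117 -3.462
vertex 1.171 1.093 -4.636
vertex 0.757 1.961 -3.835
endloop
endfacet
facet normal -0.140 0.900 0.413
outer loop
vertex 0.653 1.428 -2.708
vertex 0.757 1.961 -3.835
vertex -0.364 1.595 -3.416
endloop
endfacet
facet normal 0.002 -0.086 0.996
outer loop
vertex 1.004 0.231 -2.812
vertex 0.653 1.428 -2.708
vertex -0.211 0.527 -2.784
endloop
endfacet
facet normal 0.385 -0.886 0.257
outer loop
vertex 1.324 0.025 -4.004
vertex 1.004 0.231 -2.812
vertex 0.203 -0.341 -3.585
endloop
endfacet
facet normal 0.480 -0.395 -0.783
outer loop
vertex 1.171 1.093 -4.636
vertex 1.324 0.025 -4.004
vertex 0.307 0.192 -4.712
endloop
endfacet
facet normal 0.157 0.709 -0.687
outer loop
vertex 0.757 1.961 -3.835
vertex 1.171 1.093 -4.636
vertex -0.044 1.389 -4.608
endloop
endfacet

endsolid
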